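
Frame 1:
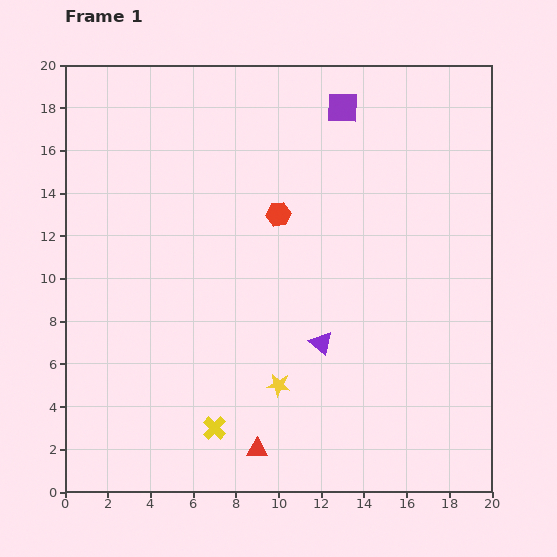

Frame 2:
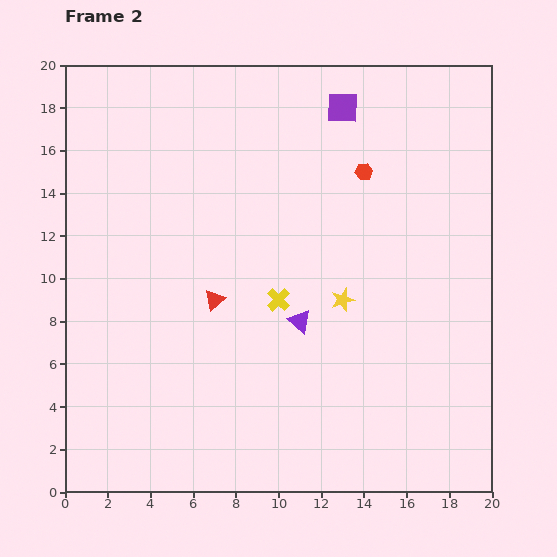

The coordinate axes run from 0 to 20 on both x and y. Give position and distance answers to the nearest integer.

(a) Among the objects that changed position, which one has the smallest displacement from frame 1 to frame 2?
the purple triangle

(moved 1)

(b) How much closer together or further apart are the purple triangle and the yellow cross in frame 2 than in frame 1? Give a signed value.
-5

Distance in frame 1: 6. Distance in frame 2: 1.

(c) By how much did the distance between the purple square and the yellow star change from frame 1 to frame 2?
-4

Distance in frame 1: 13. Distance in frame 2: 9.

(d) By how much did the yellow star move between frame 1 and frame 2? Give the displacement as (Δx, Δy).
(3, 4)

The yellow star was at (10, 5) in frame 1 and (13, 9) in frame 2.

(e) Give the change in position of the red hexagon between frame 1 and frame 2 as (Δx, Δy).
(4, 2)

The red hexagon was at (10, 13) in frame 1 and (14, 15) in frame 2.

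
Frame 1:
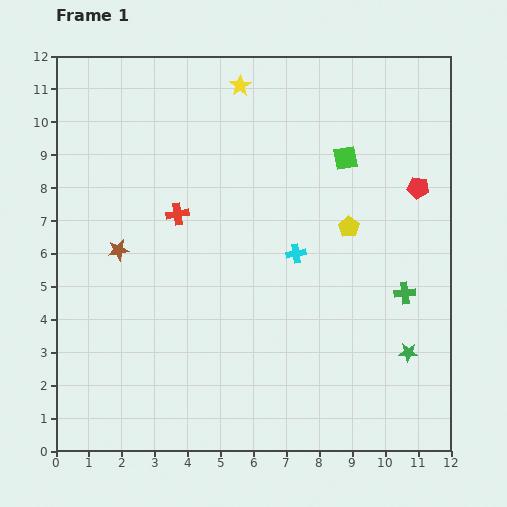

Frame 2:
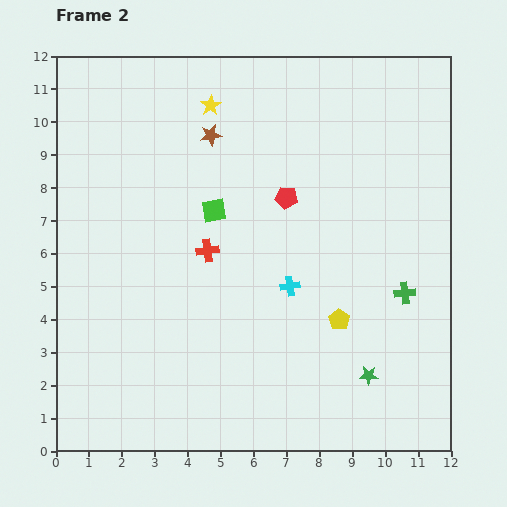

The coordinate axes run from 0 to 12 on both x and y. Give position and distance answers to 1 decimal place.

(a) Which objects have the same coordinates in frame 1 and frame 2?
the green cross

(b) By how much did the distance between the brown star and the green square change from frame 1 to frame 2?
-5.1

Distance in frame 1: 7.4. Distance in frame 2: 2.3.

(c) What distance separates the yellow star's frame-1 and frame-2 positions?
1.1

The yellow star moved from (5.6, 11.1) to (4.7, 10.5), a distance of √(0.9² + 0.6²) ≈ 1.1.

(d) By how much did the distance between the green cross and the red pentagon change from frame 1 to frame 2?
+1.4

Distance in frame 1: 3.2. Distance in frame 2: 4.6.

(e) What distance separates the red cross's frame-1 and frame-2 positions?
1.4

The red cross moved from (3.7, 7.2) to (4.6, 6.1), a distance of √(0.9² + 1.1²) ≈ 1.4.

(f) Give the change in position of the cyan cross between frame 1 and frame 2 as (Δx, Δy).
(-0.2, -1.0)

The cyan cross was at (7.3, 6.0) in frame 1 and (7.1, 5.0) in frame 2.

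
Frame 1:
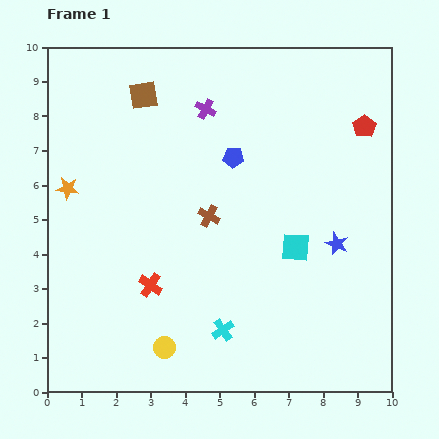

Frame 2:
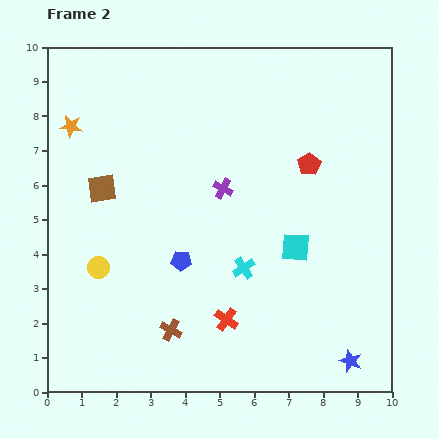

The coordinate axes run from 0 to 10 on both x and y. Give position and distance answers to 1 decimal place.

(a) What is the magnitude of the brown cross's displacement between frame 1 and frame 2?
3.5

The brown cross moved from (4.7, 5.1) to (3.6, 1.8), a distance of √(1.1² + 3.3²) ≈ 3.5.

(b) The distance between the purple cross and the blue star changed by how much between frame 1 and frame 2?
+0.8

Distance in frame 1: 5.4. Distance in frame 2: 6.2.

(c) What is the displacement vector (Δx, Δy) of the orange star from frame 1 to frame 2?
(0.1, 1.8)

The orange star was at (0.6, 5.9) in frame 1 and (0.7, 7.7) in frame 2.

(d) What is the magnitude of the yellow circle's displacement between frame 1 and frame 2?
3.0

The yellow circle moved from (3.4, 1.3) to (1.5, 3.6), a distance of √(1.9² + 2.3²) ≈ 3.0.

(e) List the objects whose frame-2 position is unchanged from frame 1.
the cyan square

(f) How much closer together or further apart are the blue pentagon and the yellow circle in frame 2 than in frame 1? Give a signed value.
-3.5

Distance in frame 1: 5.9. Distance in frame 2: 2.4.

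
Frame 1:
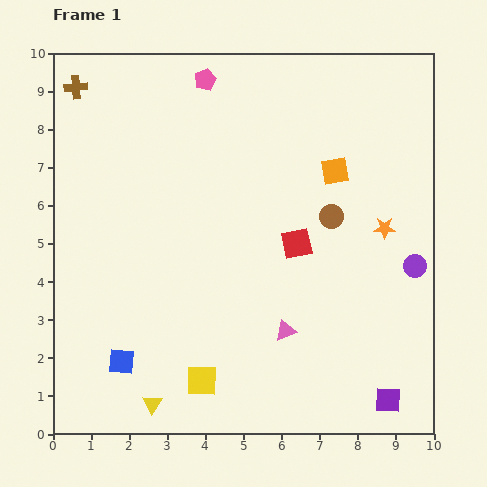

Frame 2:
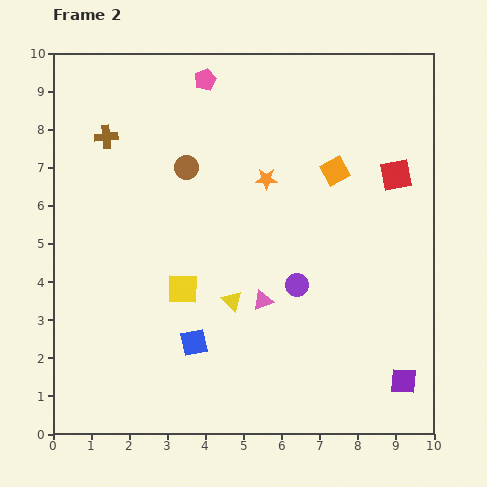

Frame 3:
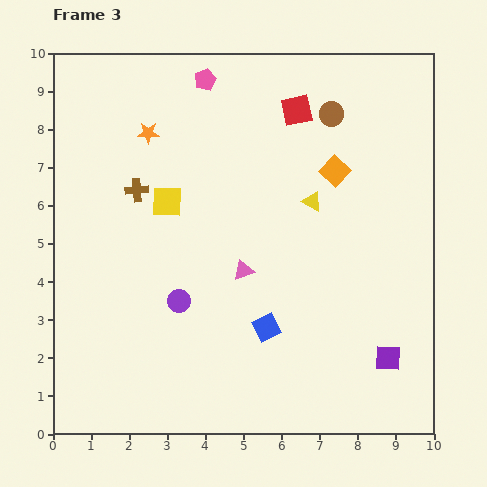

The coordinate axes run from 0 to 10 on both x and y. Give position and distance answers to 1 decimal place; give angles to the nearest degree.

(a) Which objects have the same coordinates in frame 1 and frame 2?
the orange square, the pink pentagon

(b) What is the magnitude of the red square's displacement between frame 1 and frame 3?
3.5

The red square moved from (6.4, 5.0) to (6.4, 8.5), a distance of √(0.0² + 3.5²) ≈ 3.5.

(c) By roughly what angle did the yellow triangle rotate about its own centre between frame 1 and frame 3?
35° counter-clockwise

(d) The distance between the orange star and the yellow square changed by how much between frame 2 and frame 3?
-1.7

Distance in frame 2: 3.6. Distance in frame 3: 1.9.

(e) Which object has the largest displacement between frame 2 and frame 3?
the brown circle

(moved 4.0; next 3.3)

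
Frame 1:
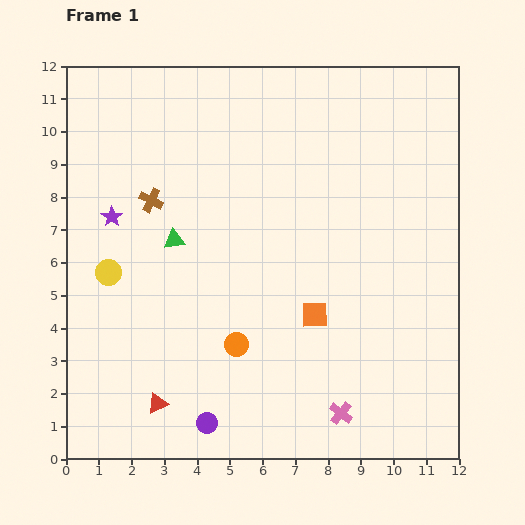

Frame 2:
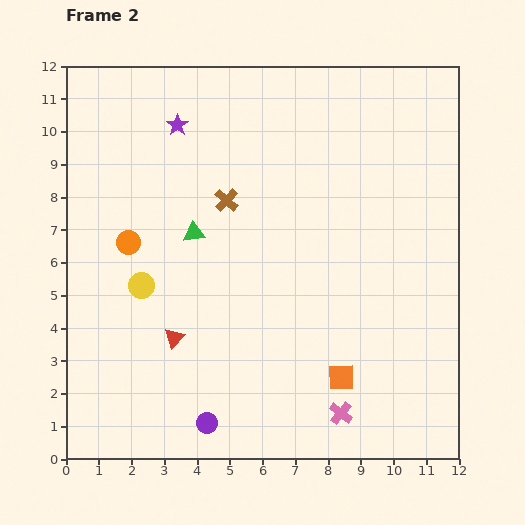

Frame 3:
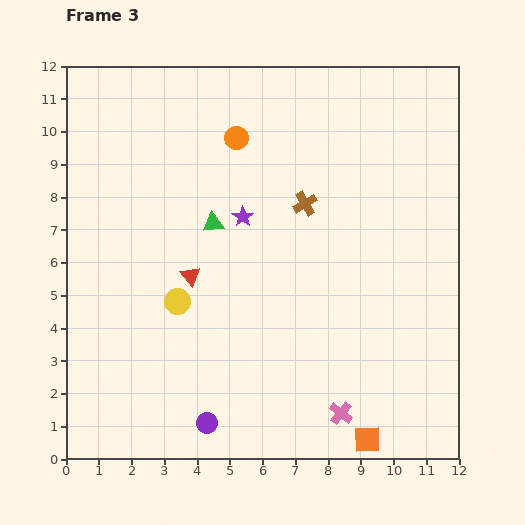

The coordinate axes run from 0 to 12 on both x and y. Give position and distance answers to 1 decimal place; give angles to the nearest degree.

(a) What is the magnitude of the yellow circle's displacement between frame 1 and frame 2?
1.1

The yellow circle moved from (1.3, 5.7) to (2.3, 5.3), a distance of √(1.0² + 0.4²) ≈ 1.1.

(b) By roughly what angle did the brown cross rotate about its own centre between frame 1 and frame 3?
34° clockwise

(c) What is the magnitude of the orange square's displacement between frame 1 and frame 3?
4.1

The orange square moved from (7.6, 4.4) to (9.2, 0.6), a distance of √(1.6² + 3.8²) ≈ 4.1.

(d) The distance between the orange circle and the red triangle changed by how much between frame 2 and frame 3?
+1.2

Distance in frame 2: 3.2. Distance in frame 3: 4.4.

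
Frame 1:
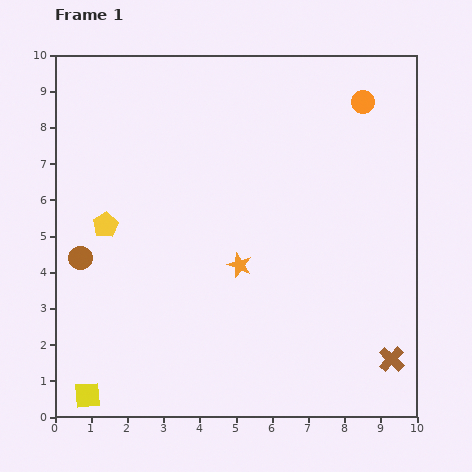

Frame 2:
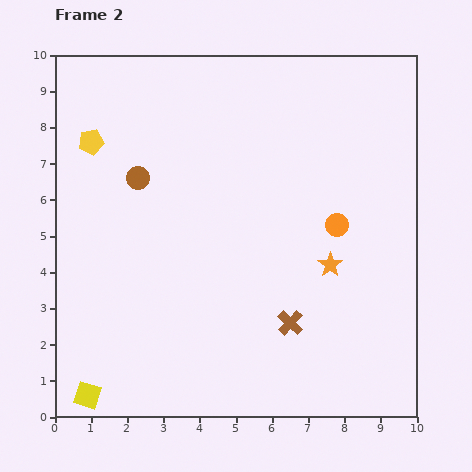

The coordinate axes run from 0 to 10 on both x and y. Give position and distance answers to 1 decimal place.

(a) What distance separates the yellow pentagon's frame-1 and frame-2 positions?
2.3

The yellow pentagon moved from (1.4, 5.3) to (1.0, 7.6), a distance of √(0.4² + 2.3²) ≈ 2.3.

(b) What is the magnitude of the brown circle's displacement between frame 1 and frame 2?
2.7

The brown circle moved from (0.7, 4.4) to (2.3, 6.6), a distance of √(1.6² + 2.2²) ≈ 2.7.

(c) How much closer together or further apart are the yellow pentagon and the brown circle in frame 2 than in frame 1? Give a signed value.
+0.5

Distance in frame 1: 1.1. Distance in frame 2: 1.6.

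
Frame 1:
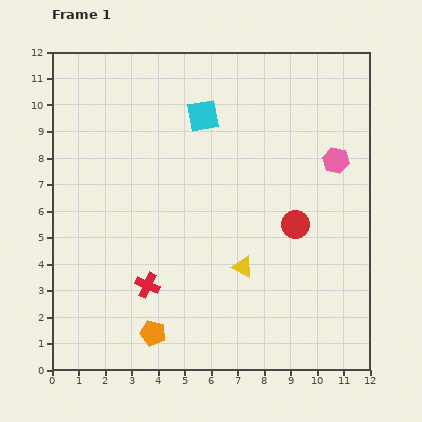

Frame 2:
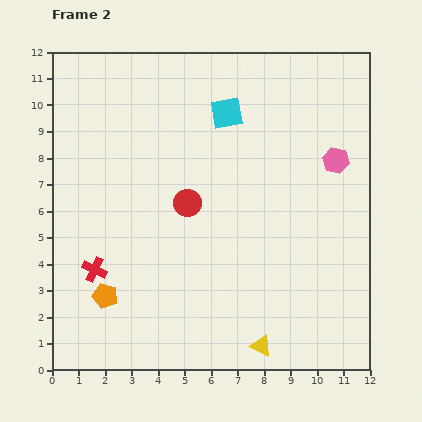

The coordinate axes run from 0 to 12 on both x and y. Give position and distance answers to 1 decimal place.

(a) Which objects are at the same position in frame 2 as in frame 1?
the pink hexagon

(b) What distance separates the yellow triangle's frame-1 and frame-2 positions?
3.1

The yellow triangle moved from (7.2, 3.9) to (7.9, 0.9), a distance of √(0.7² + 3.0²) ≈ 3.1.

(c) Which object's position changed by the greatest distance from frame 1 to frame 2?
the red circle

(moved 4.2; next 3.1)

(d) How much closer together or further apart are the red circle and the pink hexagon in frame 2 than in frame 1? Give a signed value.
+3.0

Distance in frame 1: 2.8. Distance in frame 2: 5.8.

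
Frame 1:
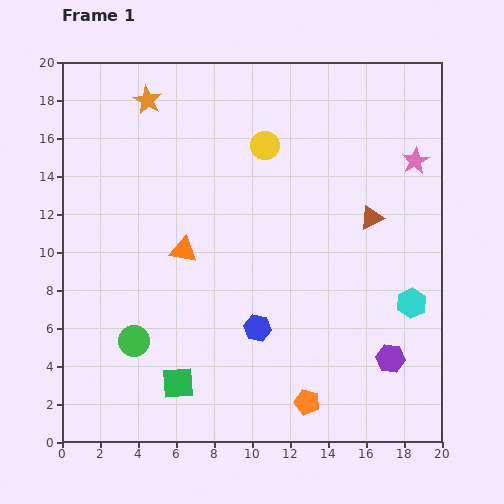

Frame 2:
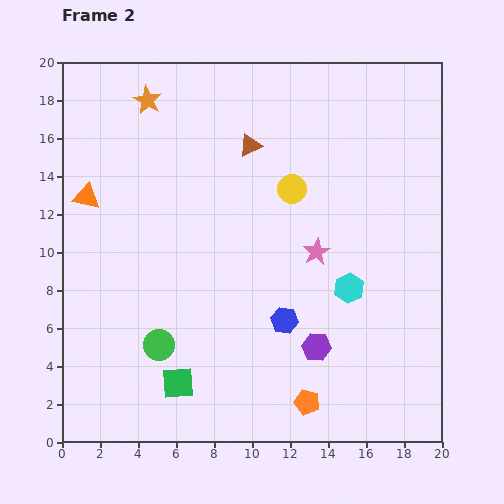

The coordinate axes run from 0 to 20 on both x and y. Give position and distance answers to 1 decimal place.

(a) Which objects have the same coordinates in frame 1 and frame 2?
the orange pentagon, the orange star, the green square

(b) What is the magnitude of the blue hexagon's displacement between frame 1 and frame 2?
1.5

The blue hexagon moved from (10.3, 6.0) to (11.7, 6.4), a distance of √(1.4² + 0.4²) ≈ 1.5.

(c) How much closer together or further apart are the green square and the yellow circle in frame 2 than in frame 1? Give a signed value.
-1.5

Distance in frame 1: 13.3. Distance in frame 2: 11.8.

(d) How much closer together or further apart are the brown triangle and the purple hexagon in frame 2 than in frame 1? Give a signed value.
+3.7

Distance in frame 1: 7.5. Distance in frame 2: 11.2.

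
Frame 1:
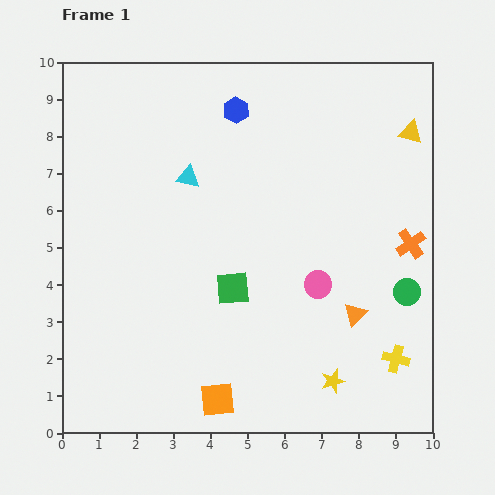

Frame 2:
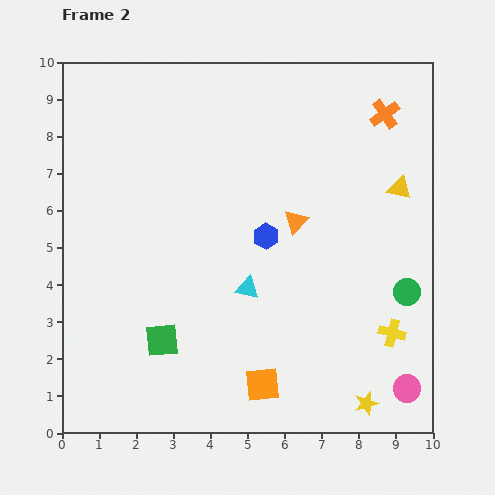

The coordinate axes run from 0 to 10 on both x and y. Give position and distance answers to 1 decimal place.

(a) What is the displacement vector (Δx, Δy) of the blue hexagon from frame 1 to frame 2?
(0.8, -3.4)

The blue hexagon was at (4.7, 8.7) in frame 1 and (5.5, 5.3) in frame 2.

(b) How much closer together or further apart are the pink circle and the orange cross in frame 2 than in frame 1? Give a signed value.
+4.7

Distance in frame 1: 2.7. Distance in frame 2: 7.4.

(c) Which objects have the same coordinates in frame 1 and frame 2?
the green circle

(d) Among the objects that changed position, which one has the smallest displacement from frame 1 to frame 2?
the yellow cross

(moved 0.7)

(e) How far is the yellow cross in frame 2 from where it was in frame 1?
0.7

The yellow cross moved from (9.0, 2.0) to (8.9, 2.7), a distance of √(0.1² + 0.7²) ≈ 0.7.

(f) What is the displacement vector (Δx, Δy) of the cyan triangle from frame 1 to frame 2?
(1.6, -3.0)

The cyan triangle was at (3.4, 6.9) in frame 1 and (5.0, 3.9) in frame 2.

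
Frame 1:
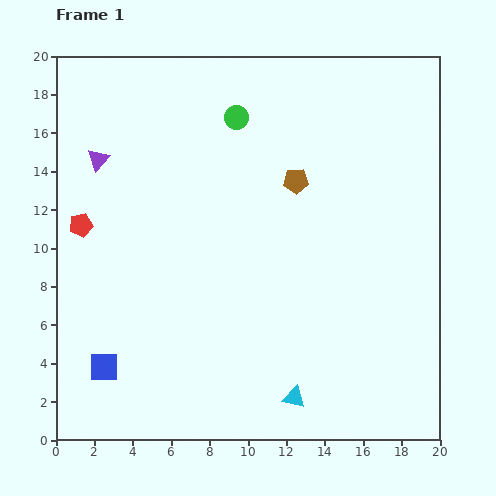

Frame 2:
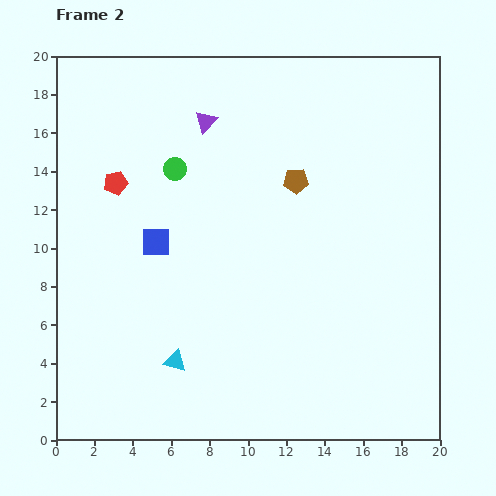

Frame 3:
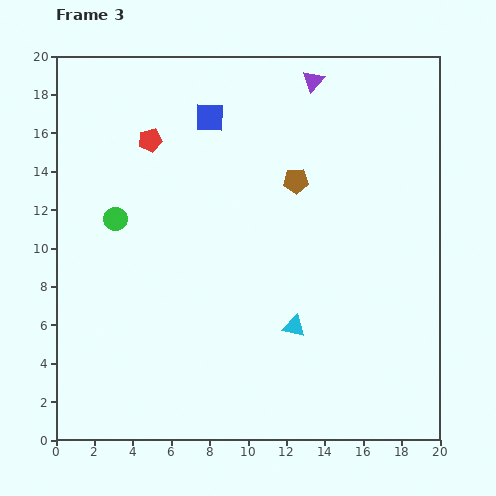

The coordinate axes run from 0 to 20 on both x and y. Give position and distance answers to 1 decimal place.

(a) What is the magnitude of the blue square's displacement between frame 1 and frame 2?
7.0

The blue square moved from (2.5, 3.8) to (5.2, 10.3), a distance of √(2.7² + 6.5²) ≈ 7.0.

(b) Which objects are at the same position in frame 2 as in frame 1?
the brown pentagon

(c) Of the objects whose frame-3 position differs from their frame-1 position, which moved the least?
the cyan triangle

(moved 3.7)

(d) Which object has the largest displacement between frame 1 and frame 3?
the blue square

(moved 14.1; next 11.9)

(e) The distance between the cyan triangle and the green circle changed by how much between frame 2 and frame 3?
+0.9

Distance in frame 2: 10.0. Distance in frame 3: 10.9.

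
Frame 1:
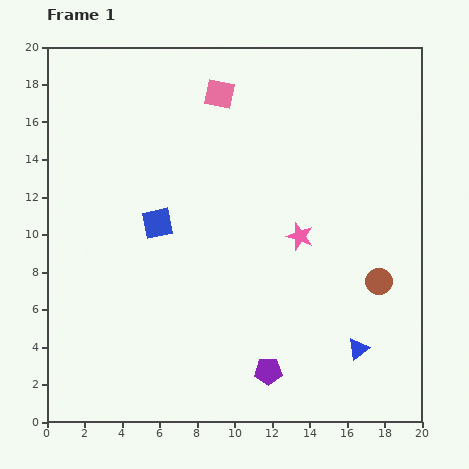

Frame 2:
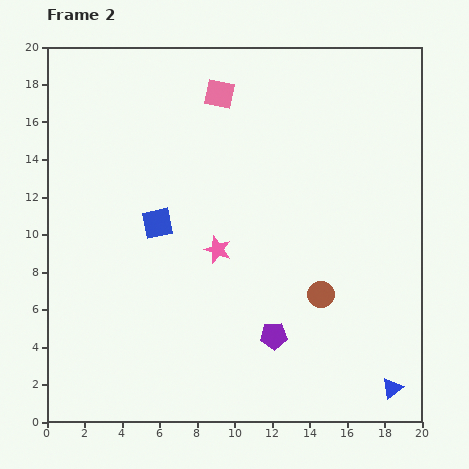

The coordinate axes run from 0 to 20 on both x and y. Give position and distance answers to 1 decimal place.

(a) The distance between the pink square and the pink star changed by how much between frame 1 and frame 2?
-0.4

Distance in frame 1: 8.7. Distance in frame 2: 8.3.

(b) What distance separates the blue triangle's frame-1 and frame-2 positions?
2.8

The blue triangle moved from (16.6, 3.9) to (18.4, 1.8), a distance of √(1.8² + 2.1²) ≈ 2.8.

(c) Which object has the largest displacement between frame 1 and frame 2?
the pink star

(moved 4.5; next 3.2)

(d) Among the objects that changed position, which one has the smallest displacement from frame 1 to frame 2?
the purple pentagon

(moved 1.9)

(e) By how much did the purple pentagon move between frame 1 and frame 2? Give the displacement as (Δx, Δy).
(0.3, 1.9)

The purple pentagon was at (11.8, 2.7) in frame 1 and (12.1, 4.6) in frame 2.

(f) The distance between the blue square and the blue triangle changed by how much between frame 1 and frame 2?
+2.7

Distance in frame 1: 12.6. Distance in frame 2: 15.3.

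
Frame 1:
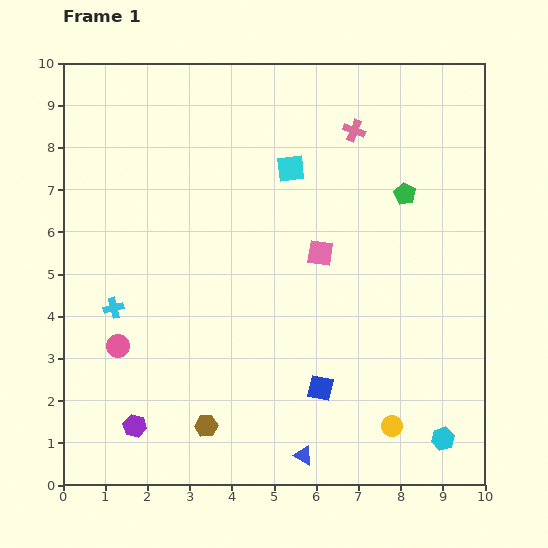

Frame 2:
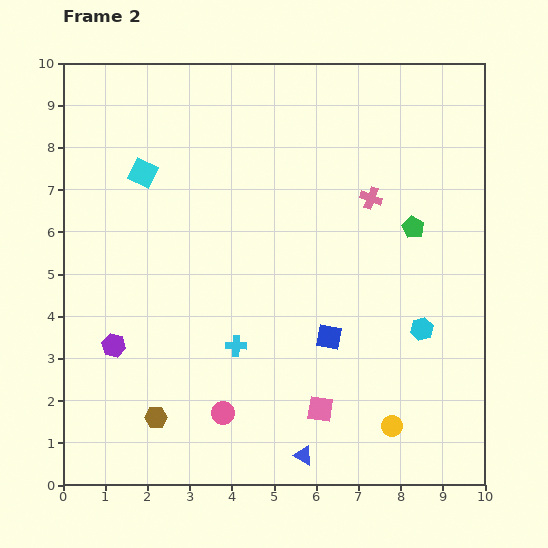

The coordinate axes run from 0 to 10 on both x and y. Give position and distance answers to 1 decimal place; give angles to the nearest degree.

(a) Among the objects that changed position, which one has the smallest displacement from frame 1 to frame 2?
the green pentagon

(moved 0.8)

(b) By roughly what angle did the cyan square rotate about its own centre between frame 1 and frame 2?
32° clockwise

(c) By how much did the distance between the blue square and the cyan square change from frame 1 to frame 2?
+0.7

Distance in frame 1: 5.2. Distance in frame 2: 5.9.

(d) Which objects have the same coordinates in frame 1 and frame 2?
the yellow circle, the blue triangle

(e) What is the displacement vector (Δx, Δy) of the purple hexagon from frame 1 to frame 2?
(-0.5, 1.9)

The purple hexagon was at (1.7, 1.4) in frame 1 and (1.2, 3.3) in frame 2.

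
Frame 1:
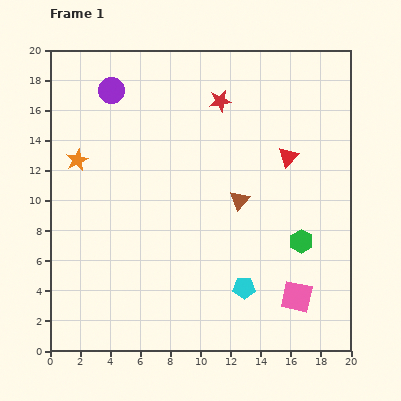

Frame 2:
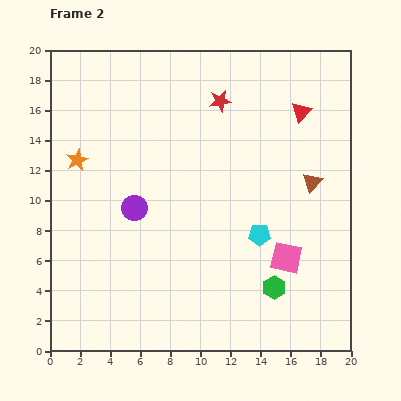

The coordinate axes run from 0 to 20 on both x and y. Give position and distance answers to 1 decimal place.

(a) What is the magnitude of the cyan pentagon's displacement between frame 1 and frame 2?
3.6

The cyan pentagon moved from (12.9, 4.2) to (13.9, 7.7), a distance of √(1.0² + 3.5²) ≈ 3.6.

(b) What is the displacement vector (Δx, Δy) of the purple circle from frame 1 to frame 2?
(1.5, -7.8)

The purple circle was at (4.1, 17.3) in frame 1 and (5.6, 9.5) in frame 2.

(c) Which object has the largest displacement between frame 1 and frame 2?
the purple circle

(moved 7.9; next 4.9)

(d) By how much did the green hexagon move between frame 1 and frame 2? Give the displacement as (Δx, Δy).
(-1.8, -3.1)

The green hexagon was at (16.7, 7.3) in frame 1 and (14.9, 4.2) in frame 2.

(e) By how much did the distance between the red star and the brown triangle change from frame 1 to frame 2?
+1.4

Distance in frame 1: 6.7. Distance in frame 2: 8.1.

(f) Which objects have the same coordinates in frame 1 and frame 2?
the red star, the orange star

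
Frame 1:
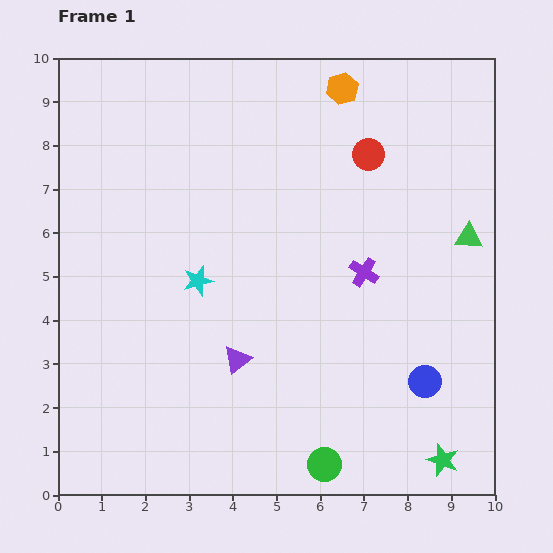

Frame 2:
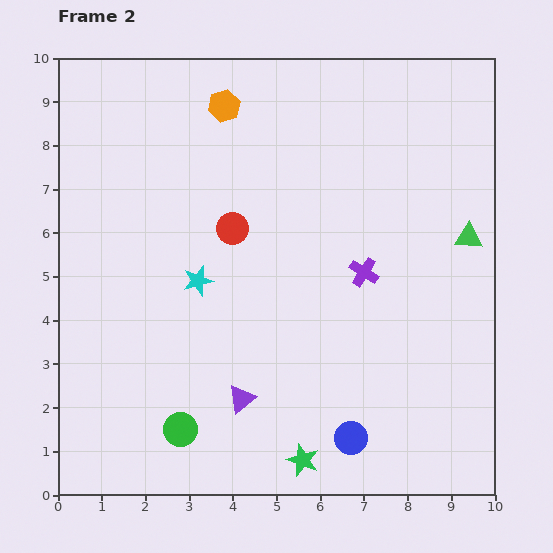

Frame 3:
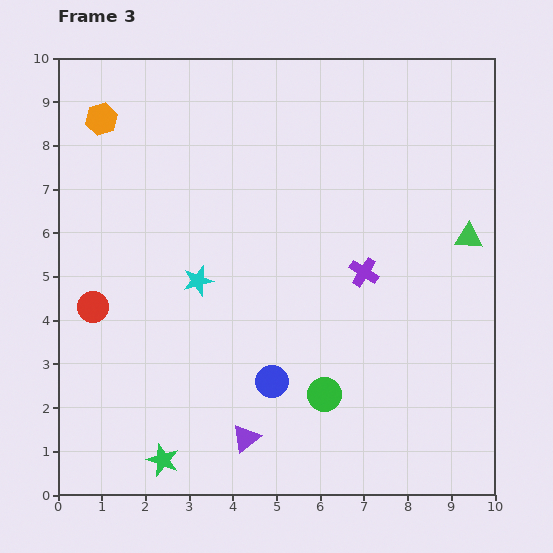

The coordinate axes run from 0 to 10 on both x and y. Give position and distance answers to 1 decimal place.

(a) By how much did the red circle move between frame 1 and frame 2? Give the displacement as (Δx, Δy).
(-3.1, -1.7)

The red circle was at (7.1, 7.8) in frame 1 and (4.0, 6.1) in frame 2.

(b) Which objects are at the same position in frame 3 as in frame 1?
the green triangle, the cyan star, the purple cross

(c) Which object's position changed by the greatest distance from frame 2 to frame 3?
the red circle

(moved 3.7; next 3.4)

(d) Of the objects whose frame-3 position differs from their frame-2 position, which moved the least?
the purple triangle

(moved 0.9)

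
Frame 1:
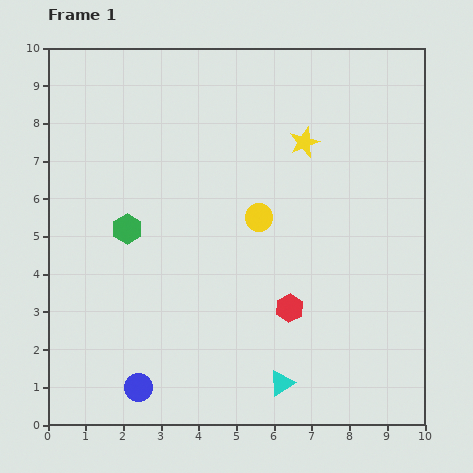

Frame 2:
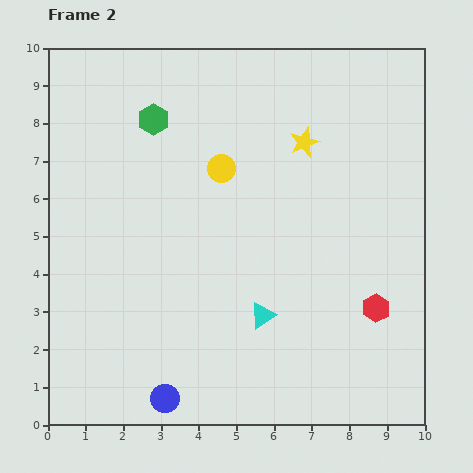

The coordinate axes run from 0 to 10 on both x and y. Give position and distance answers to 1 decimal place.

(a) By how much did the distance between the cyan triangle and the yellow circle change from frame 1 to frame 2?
-0.3

Distance in frame 1: 4.4. Distance in frame 2: 4.1.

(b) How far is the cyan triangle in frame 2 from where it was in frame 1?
1.9

The cyan triangle moved from (6.2, 1.1) to (5.7, 2.9), a distance of √(0.5² + 1.8²) ≈ 1.9.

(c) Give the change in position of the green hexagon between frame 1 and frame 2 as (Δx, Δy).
(0.7, 2.9)

The green hexagon was at (2.1, 5.2) in frame 1 and (2.8, 8.1) in frame 2.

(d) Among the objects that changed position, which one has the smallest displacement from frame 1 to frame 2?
the blue circle

(moved 0.8)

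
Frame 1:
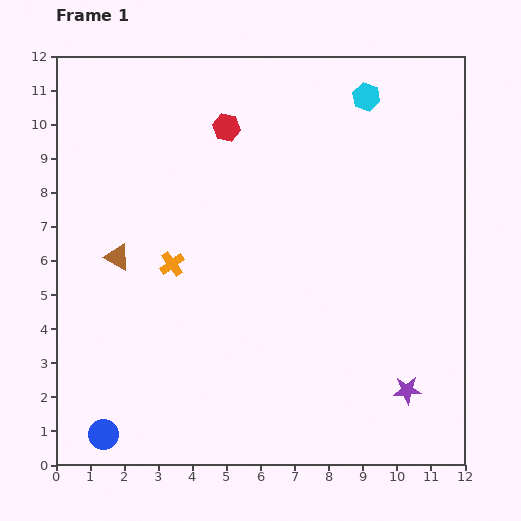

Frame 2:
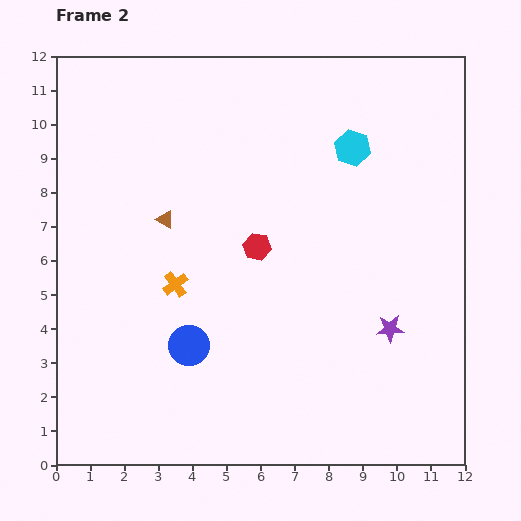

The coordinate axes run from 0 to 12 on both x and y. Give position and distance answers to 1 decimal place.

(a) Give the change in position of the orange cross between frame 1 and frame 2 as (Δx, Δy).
(0.1, -0.6)

The orange cross was at (3.4, 5.9) in frame 1 and (3.5, 5.3) in frame 2.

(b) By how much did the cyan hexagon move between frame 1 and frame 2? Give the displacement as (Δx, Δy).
(-0.4, -1.5)

The cyan hexagon was at (9.1, 10.8) in frame 1 and (8.7, 9.3) in frame 2.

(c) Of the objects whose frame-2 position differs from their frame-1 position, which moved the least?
the orange cross

(moved 0.6)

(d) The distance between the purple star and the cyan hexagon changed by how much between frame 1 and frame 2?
-3.3

Distance in frame 1: 8.7. Distance in frame 2: 5.4.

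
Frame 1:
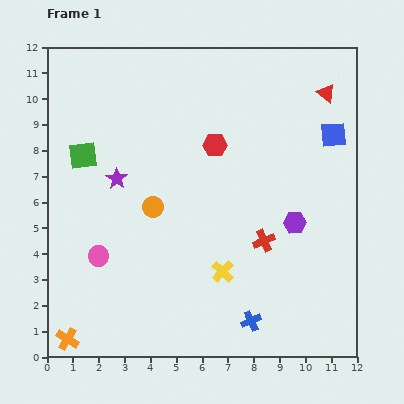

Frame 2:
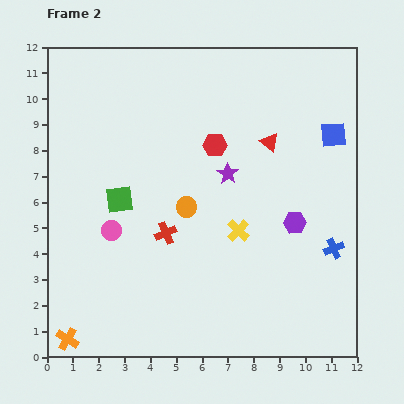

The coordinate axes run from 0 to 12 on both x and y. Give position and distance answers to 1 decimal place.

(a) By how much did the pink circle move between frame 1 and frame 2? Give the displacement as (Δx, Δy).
(0.5, 1.0)

The pink circle was at (2.0, 3.9) in frame 1 and (2.5, 4.9) in frame 2.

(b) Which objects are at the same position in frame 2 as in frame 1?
the purple hexagon, the red hexagon, the blue square, the orange cross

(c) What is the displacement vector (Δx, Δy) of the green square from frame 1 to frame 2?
(1.4, -1.7)

The green square was at (1.4, 7.8) in frame 1 and (2.8, 6.1) in frame 2.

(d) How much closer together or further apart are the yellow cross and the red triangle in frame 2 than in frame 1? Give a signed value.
-4.4

Distance in frame 1: 8.0. Distance in frame 2: 3.6.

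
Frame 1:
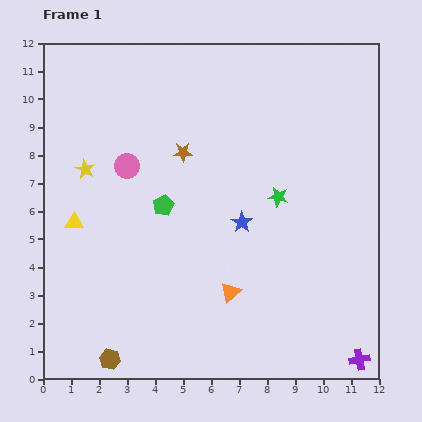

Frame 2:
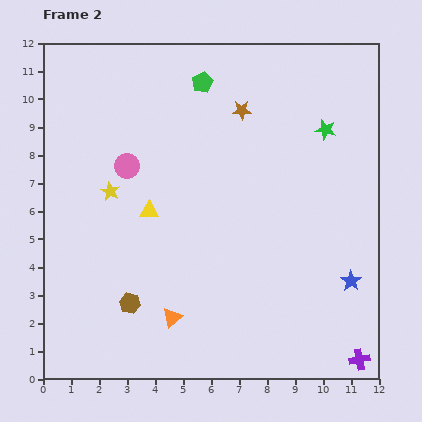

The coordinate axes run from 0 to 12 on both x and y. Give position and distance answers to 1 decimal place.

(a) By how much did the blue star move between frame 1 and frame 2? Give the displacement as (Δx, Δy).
(3.9, -2.1)

The blue star was at (7.1, 5.6) in frame 1 and (11.0, 3.5) in frame 2.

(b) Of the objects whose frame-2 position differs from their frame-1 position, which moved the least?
the yellow star

(moved 1.2)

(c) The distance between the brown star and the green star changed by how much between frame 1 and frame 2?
-0.7

Distance in frame 1: 3.8. Distance in frame 2: 3.1.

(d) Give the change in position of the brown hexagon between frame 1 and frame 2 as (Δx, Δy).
(0.7, 2.0)

The brown hexagon was at (2.4, 0.7) in frame 1 and (3.1, 2.7) in frame 2.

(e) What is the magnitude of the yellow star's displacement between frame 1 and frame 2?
1.2

The yellow star moved from (1.5, 7.5) to (2.4, 6.7), a distance of √(0.9² + 0.8²) ≈ 1.2.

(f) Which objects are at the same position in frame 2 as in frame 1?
the pink circle, the purple cross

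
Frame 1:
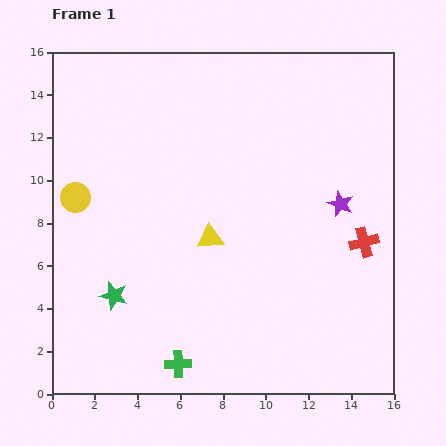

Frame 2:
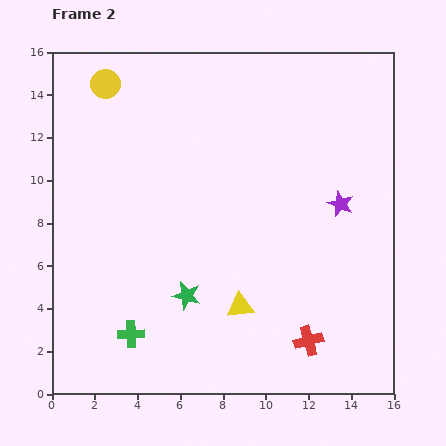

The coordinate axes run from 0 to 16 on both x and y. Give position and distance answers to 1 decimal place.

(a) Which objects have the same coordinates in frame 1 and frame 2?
the purple star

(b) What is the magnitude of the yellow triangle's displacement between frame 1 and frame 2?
3.5

The yellow triangle moved from (7.4, 7.3) to (8.8, 4.1), a distance of √(1.4² + 3.2²) ≈ 3.5.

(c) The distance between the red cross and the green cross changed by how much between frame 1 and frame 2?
-2.1

Distance in frame 1: 10.4. Distance in frame 2: 8.3.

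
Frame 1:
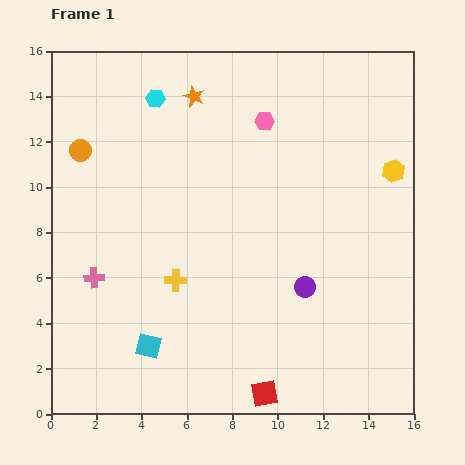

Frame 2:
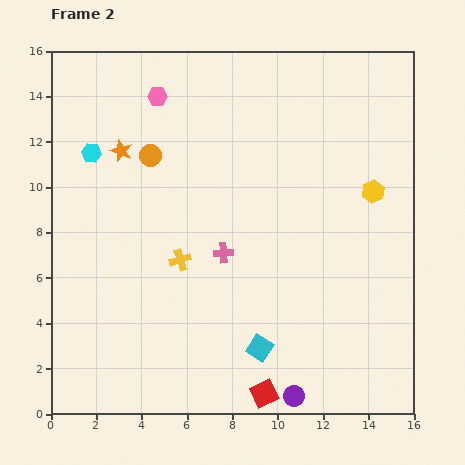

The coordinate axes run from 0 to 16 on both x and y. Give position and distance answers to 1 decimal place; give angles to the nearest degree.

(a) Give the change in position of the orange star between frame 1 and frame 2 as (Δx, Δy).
(-3.2, -2.4)

The orange star was at (6.3, 14.0) in frame 1 and (3.1, 11.6) in frame 2.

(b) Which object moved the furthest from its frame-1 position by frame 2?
the pink cross

(moved 5.8; next 4.9)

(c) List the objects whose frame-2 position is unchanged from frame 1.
the red square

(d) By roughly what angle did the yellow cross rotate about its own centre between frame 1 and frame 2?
19° counter-clockwise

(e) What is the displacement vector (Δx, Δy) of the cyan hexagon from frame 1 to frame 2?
(-2.8, -2.4)

The cyan hexagon was at (4.6, 13.9) in frame 1 and (1.8, 11.5) in frame 2.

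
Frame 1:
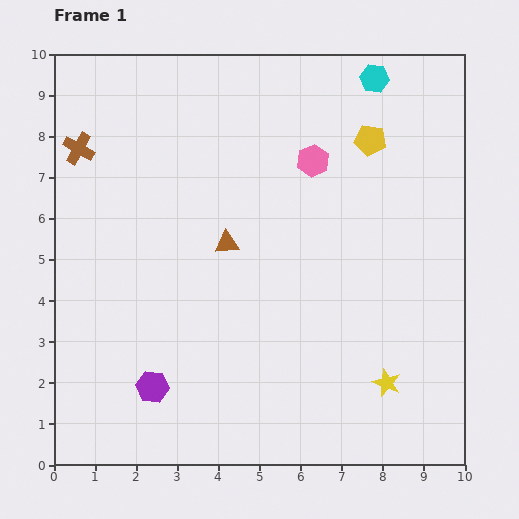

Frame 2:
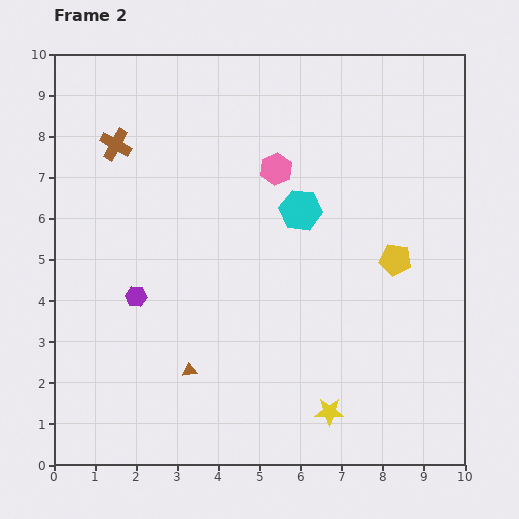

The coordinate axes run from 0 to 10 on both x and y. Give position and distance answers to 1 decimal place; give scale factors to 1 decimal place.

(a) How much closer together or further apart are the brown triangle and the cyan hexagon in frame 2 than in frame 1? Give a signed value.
-0.7

Distance in frame 1: 5.4. Distance in frame 2: 4.7.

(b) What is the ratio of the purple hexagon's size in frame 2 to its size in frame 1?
0.6×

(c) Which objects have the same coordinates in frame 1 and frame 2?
none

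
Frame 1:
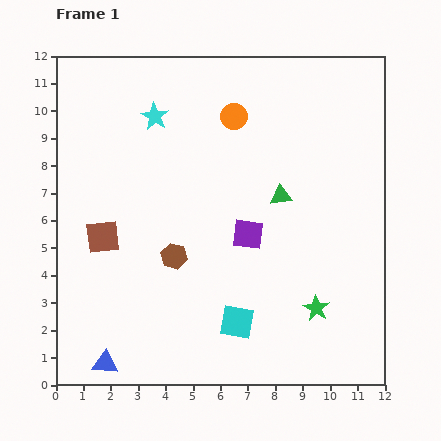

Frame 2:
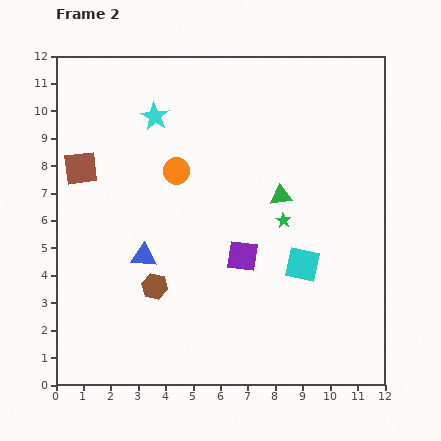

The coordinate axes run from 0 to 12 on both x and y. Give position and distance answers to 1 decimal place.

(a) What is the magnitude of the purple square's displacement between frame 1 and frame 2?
0.8

The purple square moved from (7.0, 5.5) to (6.8, 4.7), a distance of √(0.2² + 0.8²) ≈ 0.8.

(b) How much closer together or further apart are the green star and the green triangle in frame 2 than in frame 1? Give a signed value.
-3.4

Distance in frame 1: 4.3. Distance in frame 2: 0.9.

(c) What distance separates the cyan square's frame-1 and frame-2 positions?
3.2

The cyan square moved from (6.6, 2.3) to (9.0, 4.4), a distance of √(2.4² + 2.1²) ≈ 3.2.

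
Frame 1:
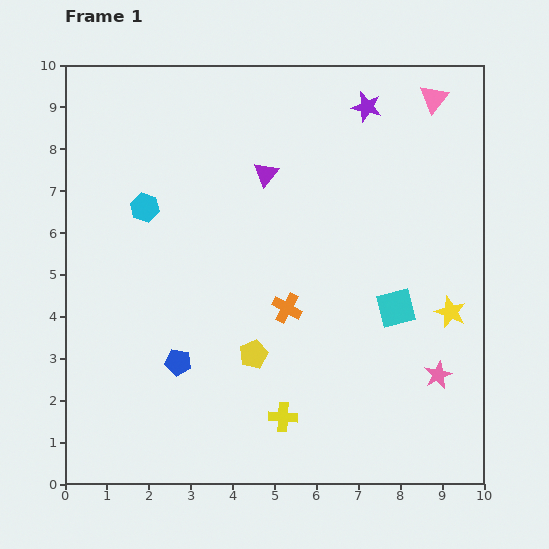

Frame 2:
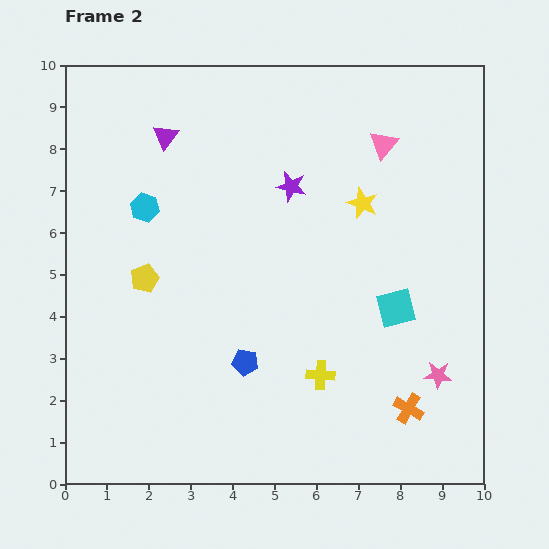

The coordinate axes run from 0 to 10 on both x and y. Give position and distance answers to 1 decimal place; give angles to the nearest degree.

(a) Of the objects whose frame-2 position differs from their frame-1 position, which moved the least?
the yellow cross

(moved 1.3)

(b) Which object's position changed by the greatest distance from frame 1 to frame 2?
the orange cross

(moved 3.8; next 3.3)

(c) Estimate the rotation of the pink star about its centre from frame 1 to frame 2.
28° clockwise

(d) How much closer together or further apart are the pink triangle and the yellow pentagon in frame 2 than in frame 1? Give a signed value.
-1.0

Distance in frame 1: 7.5. Distance in frame 2: 6.5.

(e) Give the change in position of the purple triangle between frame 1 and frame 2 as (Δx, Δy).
(-2.4, 0.9)

The purple triangle was at (4.8, 7.4) in frame 1 and (2.4, 8.3) in frame 2.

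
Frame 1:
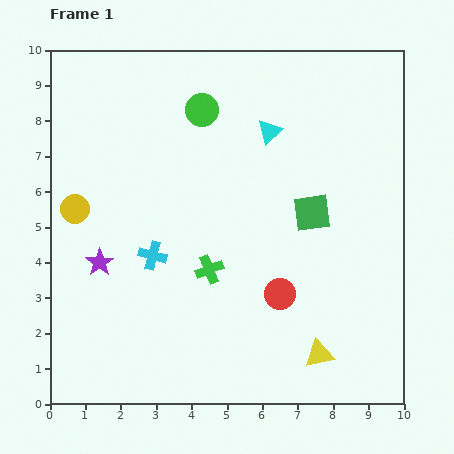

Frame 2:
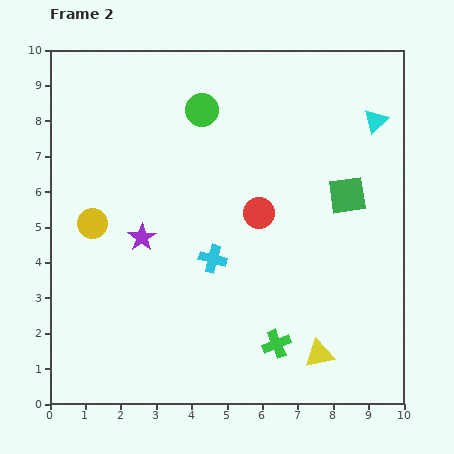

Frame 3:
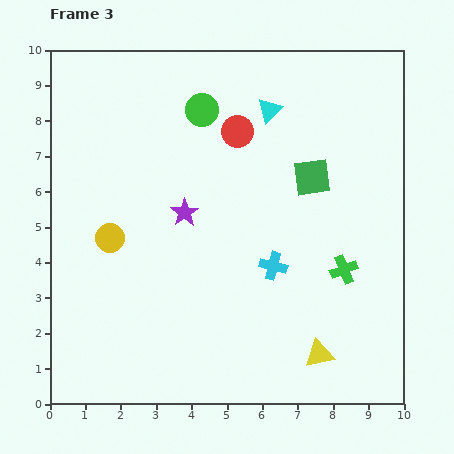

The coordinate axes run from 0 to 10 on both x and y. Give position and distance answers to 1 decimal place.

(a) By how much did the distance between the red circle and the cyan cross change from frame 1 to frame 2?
-2.0

Distance in frame 1: 3.8. Distance in frame 2: 1.8.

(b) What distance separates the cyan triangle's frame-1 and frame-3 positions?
0.6

The cyan triangle moved from (6.2, 7.7) to (6.2, 8.3), a distance of √(0.0² + 0.6²) ≈ 0.6.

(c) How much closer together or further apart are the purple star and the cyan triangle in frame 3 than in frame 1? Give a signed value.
-2.3

Distance in frame 1: 6.1. Distance in frame 3: 3.8.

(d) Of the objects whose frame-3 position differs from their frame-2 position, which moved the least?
the yellow circle

(moved 0.6)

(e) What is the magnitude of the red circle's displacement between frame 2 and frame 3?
2.4

The red circle moved from (5.9, 5.4) to (5.3, 7.7), a distance of √(0.6² + 2.3²) ≈ 2.4.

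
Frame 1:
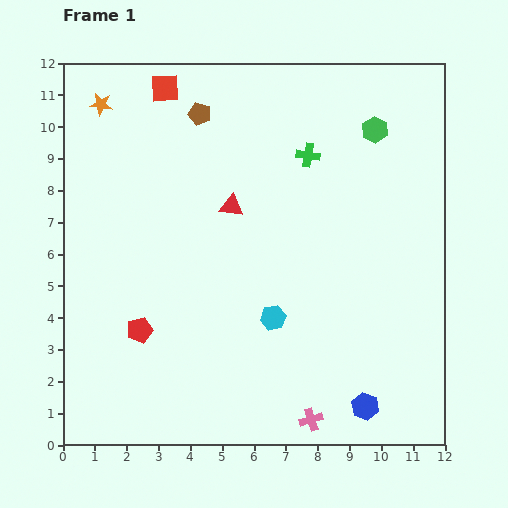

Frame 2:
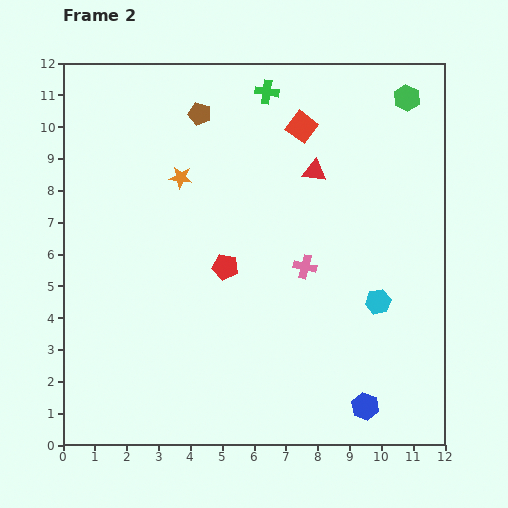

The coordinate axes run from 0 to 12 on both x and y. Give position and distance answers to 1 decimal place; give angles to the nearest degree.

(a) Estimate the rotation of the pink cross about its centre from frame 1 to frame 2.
30° clockwise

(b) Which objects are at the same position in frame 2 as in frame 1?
the brown pentagon, the blue hexagon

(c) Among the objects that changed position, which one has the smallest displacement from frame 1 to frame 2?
the green hexagon

(moved 1.4)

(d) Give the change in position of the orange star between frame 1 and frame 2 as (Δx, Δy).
(2.5, -2.3)

The orange star was at (1.2, 10.7) in frame 1 and (3.7, 8.4) in frame 2.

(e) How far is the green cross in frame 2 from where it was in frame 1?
2.4

The green cross moved from (7.7, 9.1) to (6.4, 11.1), a distance of √(1.3² + 2.0²) ≈ 2.4.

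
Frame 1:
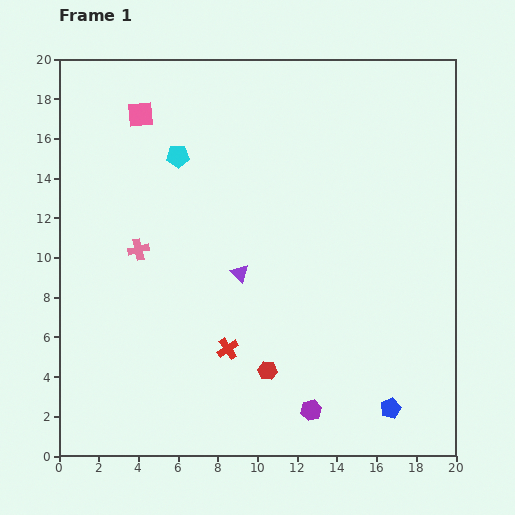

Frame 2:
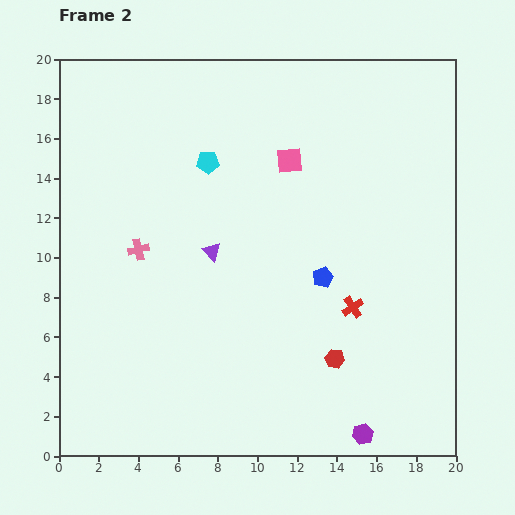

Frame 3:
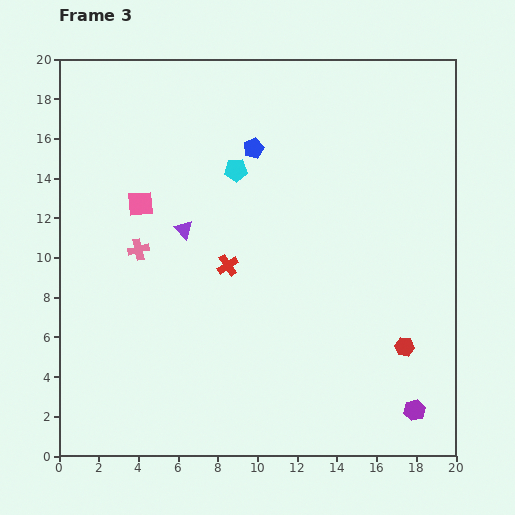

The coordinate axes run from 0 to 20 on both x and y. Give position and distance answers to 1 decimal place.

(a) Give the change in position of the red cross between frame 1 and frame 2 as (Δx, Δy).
(6.3, 2.1)

The red cross was at (8.5, 5.4) in frame 1 and (14.8, 7.5) in frame 2.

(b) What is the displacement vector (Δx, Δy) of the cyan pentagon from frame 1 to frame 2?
(1.5, -0.3)

The cyan pentagon was at (6.0, 15.1) in frame 1 and (7.5, 14.8) in frame 2.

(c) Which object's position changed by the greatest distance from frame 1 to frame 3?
the blue pentagon

(moved 14.8; next 7.0)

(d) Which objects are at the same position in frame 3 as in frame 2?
the pink cross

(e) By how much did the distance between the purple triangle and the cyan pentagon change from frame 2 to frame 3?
-0.5

Distance in frame 2: 4.5. Distance in frame 3: 4.0.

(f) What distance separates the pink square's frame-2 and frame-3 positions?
7.8

The pink square moved from (11.6, 14.9) to (4.1, 12.7), a distance of √(7.5² + 2.2²) ≈ 7.8.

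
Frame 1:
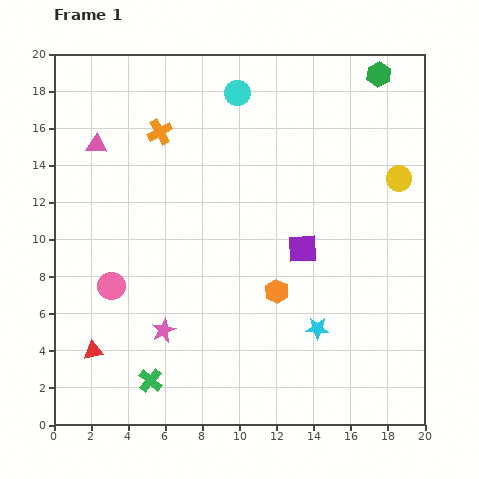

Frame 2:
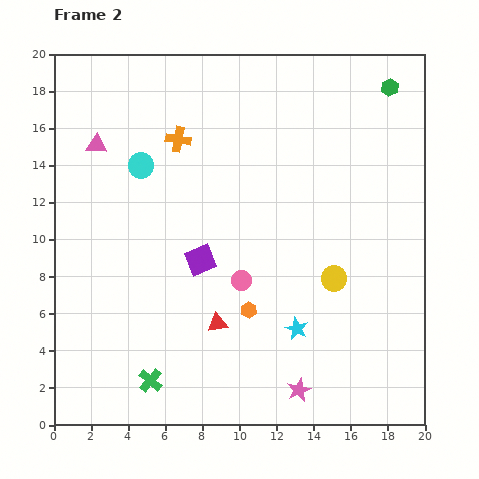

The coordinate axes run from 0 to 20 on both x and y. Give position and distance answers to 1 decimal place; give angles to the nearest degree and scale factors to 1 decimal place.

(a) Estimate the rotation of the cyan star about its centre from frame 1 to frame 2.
23° clockwise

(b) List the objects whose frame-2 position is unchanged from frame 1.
the pink triangle, the green cross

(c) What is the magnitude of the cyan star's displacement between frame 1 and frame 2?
1.1

The cyan star moved from (14.2, 5.2) to (13.1, 5.2), a distance of √(1.1² + 0.0²) ≈ 1.1.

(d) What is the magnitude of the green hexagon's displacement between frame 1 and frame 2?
0.9

The green hexagon moved from (17.5, 18.9) to (18.1, 18.2), a distance of √(0.6² + 0.7²) ≈ 0.9.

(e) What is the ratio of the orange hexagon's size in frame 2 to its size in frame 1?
0.7×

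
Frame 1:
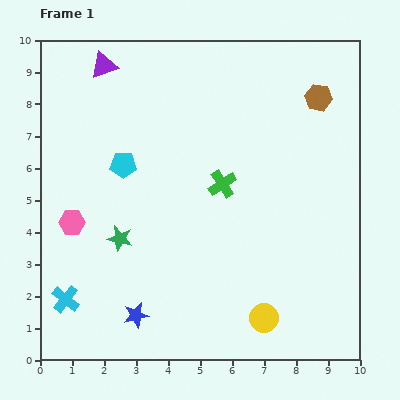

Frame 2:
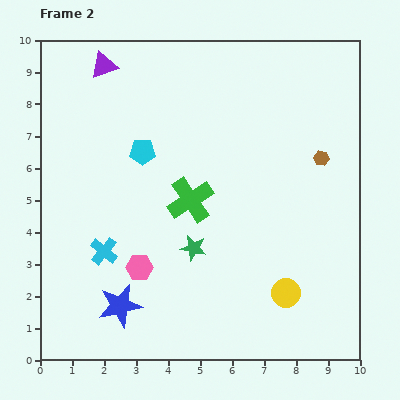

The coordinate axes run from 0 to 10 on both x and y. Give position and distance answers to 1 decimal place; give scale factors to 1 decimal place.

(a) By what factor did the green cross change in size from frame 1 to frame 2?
1.6×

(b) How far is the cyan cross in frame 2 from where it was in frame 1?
1.9

The cyan cross moved from (0.8, 1.9) to (2.0, 3.4), a distance of √(1.2² + 1.5²) ≈ 1.9.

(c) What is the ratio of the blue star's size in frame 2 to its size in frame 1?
1.7×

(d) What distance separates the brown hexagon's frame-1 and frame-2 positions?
1.9

The brown hexagon moved from (8.7, 8.2) to (8.8, 6.3), a distance of √(0.1² + 1.9²) ≈ 1.9.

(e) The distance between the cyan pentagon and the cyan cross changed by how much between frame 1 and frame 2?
-1.3

Distance in frame 1: 4.6. Distance in frame 2: 3.3.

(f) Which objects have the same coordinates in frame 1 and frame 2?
the purple triangle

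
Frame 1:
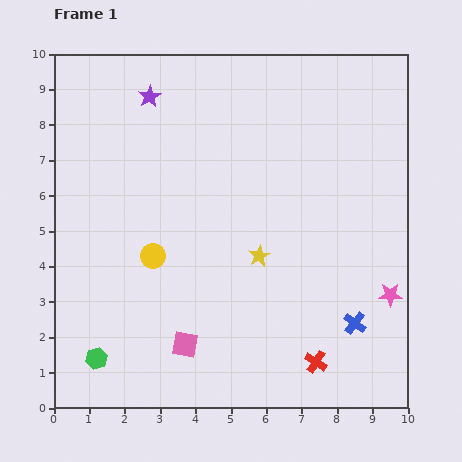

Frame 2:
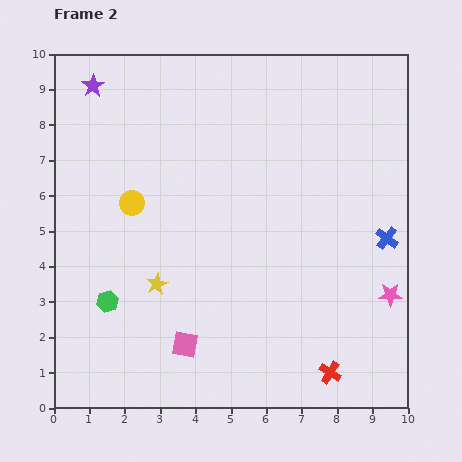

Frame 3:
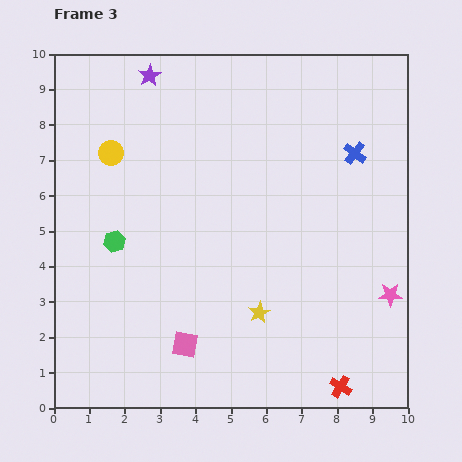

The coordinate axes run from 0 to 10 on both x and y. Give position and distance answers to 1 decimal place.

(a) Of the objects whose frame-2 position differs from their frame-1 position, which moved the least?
the red cross

(moved 0.5)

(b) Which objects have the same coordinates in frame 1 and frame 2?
the pink star, the pink square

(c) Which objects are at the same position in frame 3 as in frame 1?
the pink star, the pink square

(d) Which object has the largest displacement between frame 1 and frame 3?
the blue cross

(moved 4.8; next 3.3)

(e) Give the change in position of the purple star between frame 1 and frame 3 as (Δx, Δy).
(0.0, 0.6)

The purple star was at (2.7, 8.8) in frame 1 and (2.7, 9.4) in frame 3.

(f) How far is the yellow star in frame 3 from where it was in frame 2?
3.0

The yellow star moved from (2.9, 3.5) to (5.8, 2.7), a distance of √(2.9² + 0.8²) ≈ 3.0.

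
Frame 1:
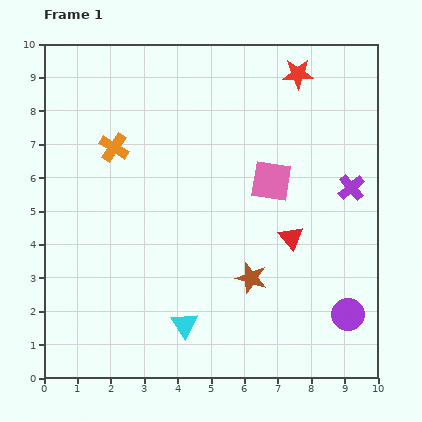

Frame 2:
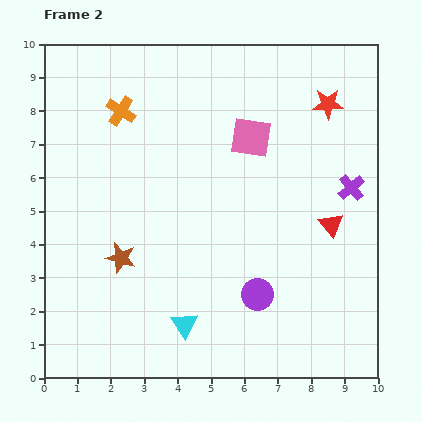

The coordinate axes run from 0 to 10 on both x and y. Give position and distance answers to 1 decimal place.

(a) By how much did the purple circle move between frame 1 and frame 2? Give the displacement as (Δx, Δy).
(-2.7, 0.6)

The purple circle was at (9.1, 1.9) in frame 1 and (6.4, 2.5) in frame 2.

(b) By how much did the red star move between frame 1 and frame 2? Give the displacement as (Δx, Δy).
(0.9, -0.9)

The red star was at (7.6, 9.1) in frame 1 and (8.5, 8.2) in frame 2.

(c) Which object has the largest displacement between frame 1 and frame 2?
the brown star

(moved 3.9; next 2.8)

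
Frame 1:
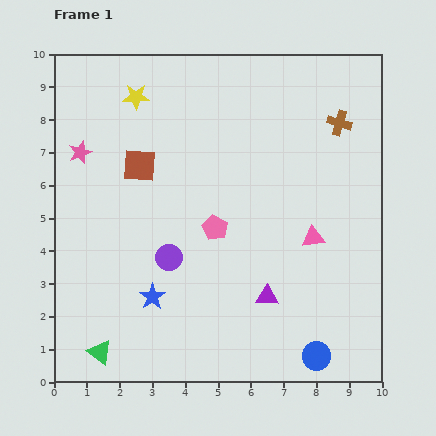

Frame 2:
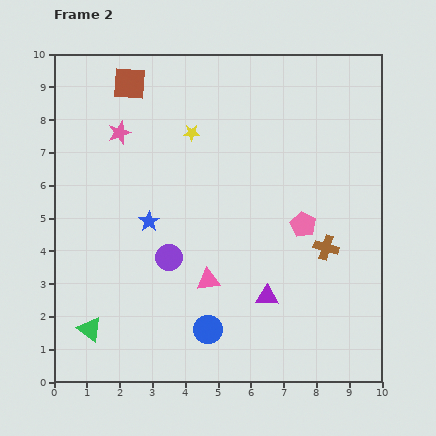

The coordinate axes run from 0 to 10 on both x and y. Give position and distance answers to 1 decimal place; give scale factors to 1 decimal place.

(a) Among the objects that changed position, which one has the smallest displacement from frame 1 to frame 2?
the green triangle

(moved 0.8)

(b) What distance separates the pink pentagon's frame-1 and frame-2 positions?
2.7

The pink pentagon moved from (4.9, 4.7) to (7.6, 4.8), a distance of √(2.7² + 0.1²) ≈ 2.7.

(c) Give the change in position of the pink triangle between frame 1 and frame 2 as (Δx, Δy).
(-3.2, -1.3)

The pink triangle was at (7.9, 4.4) in frame 1 and (4.7, 3.1) in frame 2.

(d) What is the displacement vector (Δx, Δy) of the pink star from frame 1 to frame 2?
(1.2, 0.6)

The pink star was at (0.8, 7.0) in frame 1 and (2.0, 7.6) in frame 2.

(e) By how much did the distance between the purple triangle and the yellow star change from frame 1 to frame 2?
-1.8

Distance in frame 1: 7.3. Distance in frame 2: 5.5.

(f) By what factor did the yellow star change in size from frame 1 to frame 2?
0.6×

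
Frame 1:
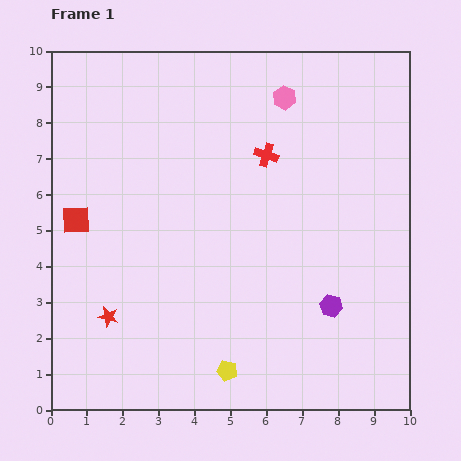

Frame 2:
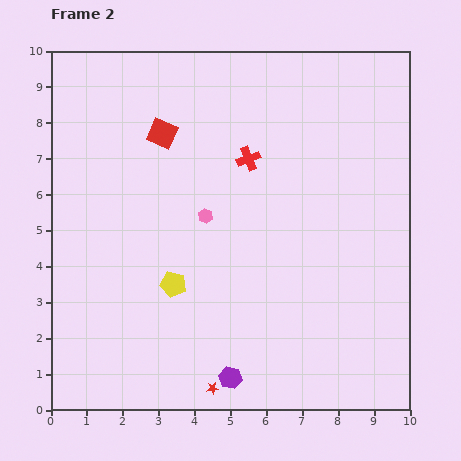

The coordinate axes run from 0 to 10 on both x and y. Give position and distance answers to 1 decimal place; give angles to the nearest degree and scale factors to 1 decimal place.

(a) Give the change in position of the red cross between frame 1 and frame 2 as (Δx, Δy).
(-0.5, -0.1)

The red cross was at (6.0, 7.1) in frame 1 and (5.5, 7.0) in frame 2.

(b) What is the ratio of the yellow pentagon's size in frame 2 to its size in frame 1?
1.3×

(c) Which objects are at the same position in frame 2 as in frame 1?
none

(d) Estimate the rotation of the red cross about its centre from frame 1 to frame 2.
38° counter-clockwise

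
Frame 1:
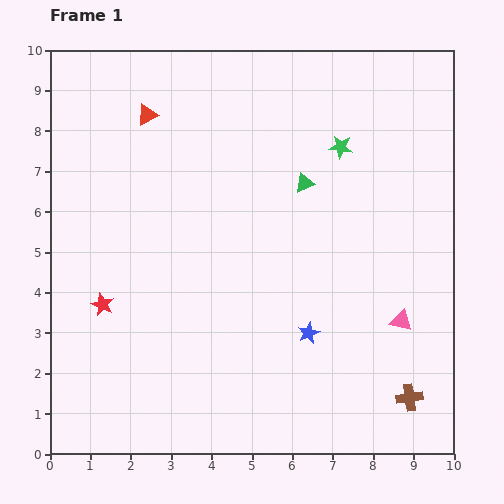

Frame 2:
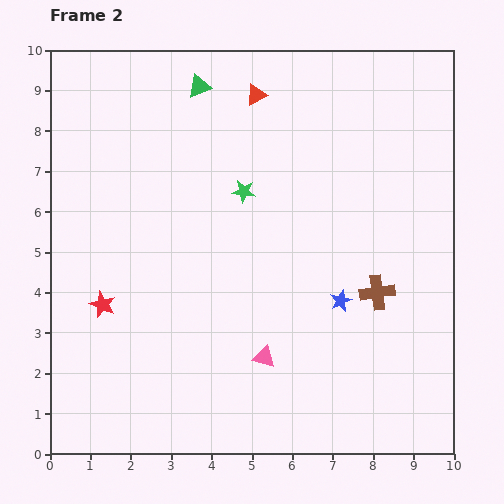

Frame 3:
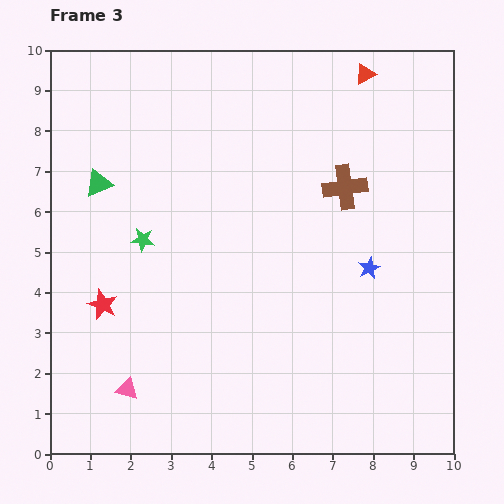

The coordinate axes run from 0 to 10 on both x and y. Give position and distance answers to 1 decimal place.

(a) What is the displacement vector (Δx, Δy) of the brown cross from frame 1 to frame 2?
(-0.8, 2.6)

The brown cross was at (8.9, 1.4) in frame 1 and (8.1, 4.0) in frame 2.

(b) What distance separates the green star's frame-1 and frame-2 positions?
2.6

The green star moved from (7.2, 7.6) to (4.8, 6.5), a distance of √(2.4² + 1.1²) ≈ 2.6.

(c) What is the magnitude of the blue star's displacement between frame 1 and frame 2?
1.1

The blue star moved from (6.4, 3.0) to (7.2, 3.8), a distance of √(0.8² + 0.8²) ≈ 1.1.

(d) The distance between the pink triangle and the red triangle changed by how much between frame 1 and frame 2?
-1.6

Distance in frame 1: 8.1. Distance in frame 2: 6.5.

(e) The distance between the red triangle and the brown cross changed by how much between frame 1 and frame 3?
-6.8

Distance in frame 1: 9.6. Distance in frame 3: 2.8.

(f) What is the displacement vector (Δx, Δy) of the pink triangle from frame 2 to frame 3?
(-3.4, -0.8)

The pink triangle was at (5.3, 2.4) in frame 2 and (1.9, 1.6) in frame 3.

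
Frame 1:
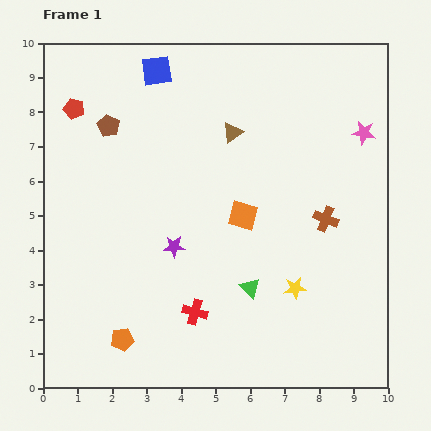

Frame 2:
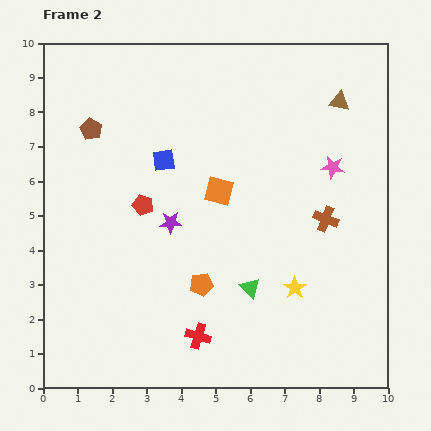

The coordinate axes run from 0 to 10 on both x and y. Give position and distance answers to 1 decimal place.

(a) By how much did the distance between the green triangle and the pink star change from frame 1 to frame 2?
-1.4

Distance in frame 1: 5.6. Distance in frame 2: 4.2.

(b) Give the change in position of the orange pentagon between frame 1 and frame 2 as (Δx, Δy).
(2.3, 1.6)

The orange pentagon was at (2.3, 1.4) in frame 1 and (4.6, 3.0) in frame 2.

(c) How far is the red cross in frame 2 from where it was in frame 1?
0.7

The red cross moved from (4.4, 2.2) to (4.5, 1.5), a distance of √(0.1² + 0.7²) ≈ 0.7.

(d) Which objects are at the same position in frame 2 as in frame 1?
the yellow star, the brown cross, the green triangle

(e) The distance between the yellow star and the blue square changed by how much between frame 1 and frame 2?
-2.2

Distance in frame 1: 7.5. Distance in frame 2: 5.3.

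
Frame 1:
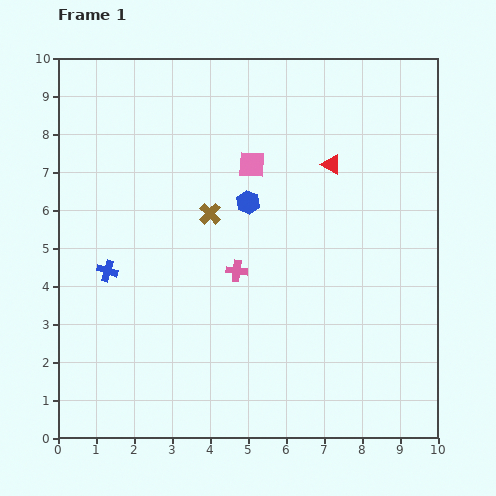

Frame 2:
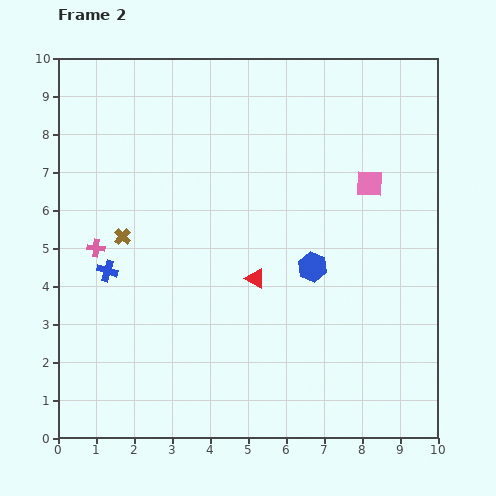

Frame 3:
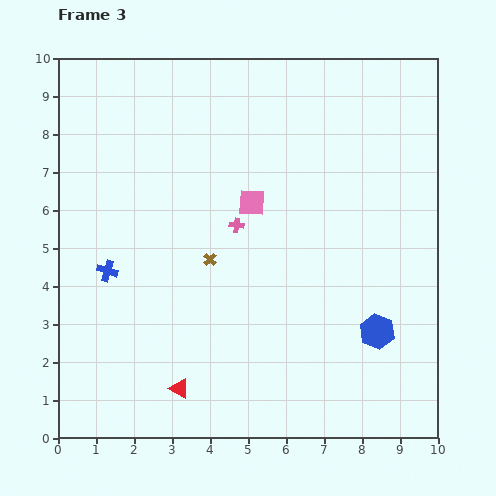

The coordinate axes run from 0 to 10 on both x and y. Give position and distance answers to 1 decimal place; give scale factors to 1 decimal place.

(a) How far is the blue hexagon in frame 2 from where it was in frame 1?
2.4

The blue hexagon moved from (5.0, 6.2) to (6.7, 4.5), a distance of √(1.7² + 1.7²) ≈ 2.4.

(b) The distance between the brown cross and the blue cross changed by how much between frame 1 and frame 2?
-2.1

Distance in frame 1: 3.1. Distance in frame 2: 1.0.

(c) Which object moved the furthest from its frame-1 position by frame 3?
the red triangle

(moved 7.1; next 4.8)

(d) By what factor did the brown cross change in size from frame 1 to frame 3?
0.6×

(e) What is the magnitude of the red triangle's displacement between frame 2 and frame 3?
3.5

The red triangle moved from (5.2, 4.2) to (3.2, 1.3), a distance of √(2.0² + 2.9²) ≈ 3.5.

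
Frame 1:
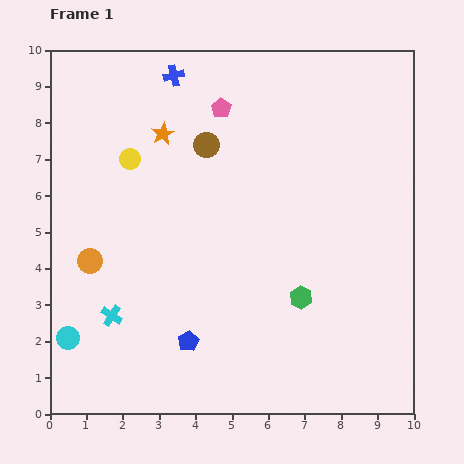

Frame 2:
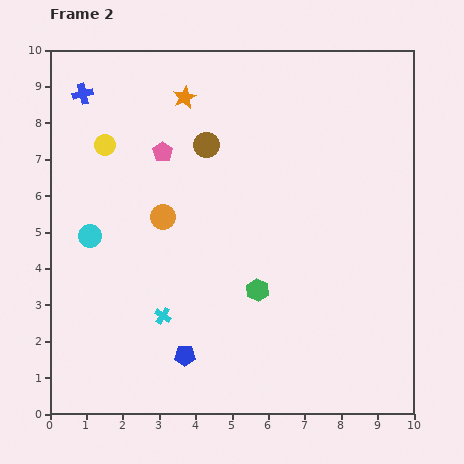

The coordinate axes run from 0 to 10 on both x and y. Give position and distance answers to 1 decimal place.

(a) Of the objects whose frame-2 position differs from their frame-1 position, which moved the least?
the blue pentagon

(moved 0.4)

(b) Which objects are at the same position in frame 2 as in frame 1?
the brown circle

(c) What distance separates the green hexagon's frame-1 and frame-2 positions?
1.2

The green hexagon moved from (6.9, 3.2) to (5.7, 3.4), a distance of √(1.2² + 0.2²) ≈ 1.2.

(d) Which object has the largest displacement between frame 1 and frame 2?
the cyan circle

(moved 2.9; next 2.5)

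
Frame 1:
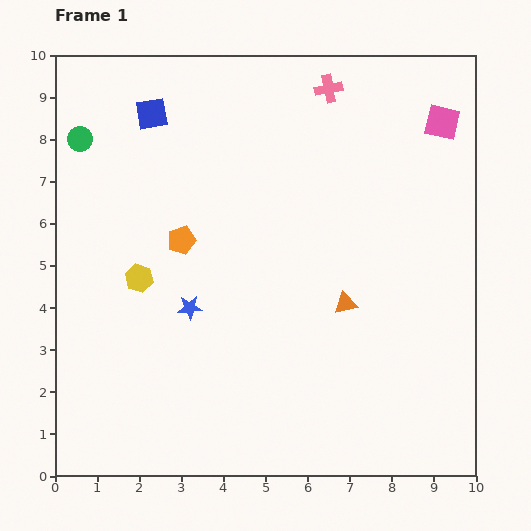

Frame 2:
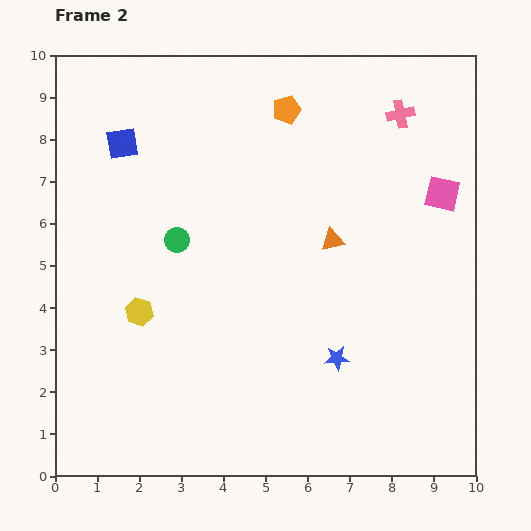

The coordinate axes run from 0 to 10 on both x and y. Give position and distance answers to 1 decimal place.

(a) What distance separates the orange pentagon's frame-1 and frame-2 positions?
4.0

The orange pentagon moved from (3.0, 5.6) to (5.5, 8.7), a distance of √(2.5² + 3.1²) ≈ 4.0.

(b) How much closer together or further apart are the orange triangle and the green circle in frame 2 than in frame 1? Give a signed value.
-3.7

Distance in frame 1: 7.4. Distance in frame 2: 3.7.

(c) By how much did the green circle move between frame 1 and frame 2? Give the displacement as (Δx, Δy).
(2.3, -2.4)

The green circle was at (0.6, 8.0) in frame 1 and (2.9, 5.6) in frame 2.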